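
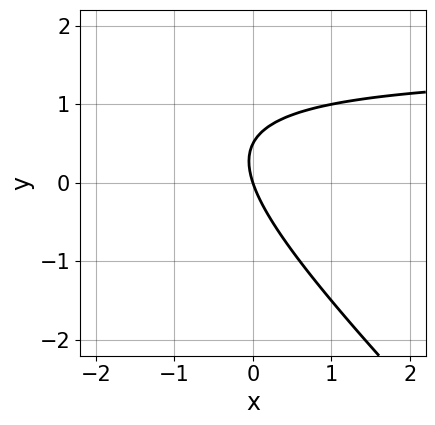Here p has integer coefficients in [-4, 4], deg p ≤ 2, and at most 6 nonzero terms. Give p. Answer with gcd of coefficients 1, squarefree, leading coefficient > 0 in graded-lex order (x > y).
The degree is 2 — no degree-1 curve has this shape.
Checking where it meets the axes: it crosses the x-axis at the gridline x = 0; it crosses the y-axis at the gridline y = 0.
Solving for integer coefficients yields p as stated.

2*x*y + 2*y^2 - 3*x - y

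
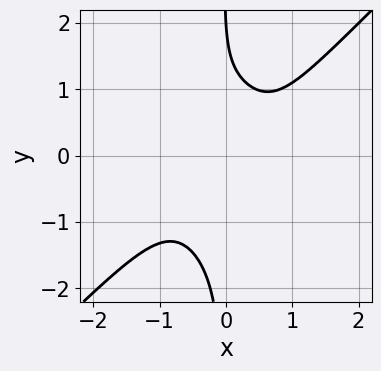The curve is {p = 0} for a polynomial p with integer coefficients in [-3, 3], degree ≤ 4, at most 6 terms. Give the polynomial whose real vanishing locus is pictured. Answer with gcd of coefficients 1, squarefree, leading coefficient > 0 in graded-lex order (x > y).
Degree: no degree-3 curve has this shape, so deg p = 4.
Checking where it meets the axes: it misses every integer gridline on the x-axis; it meets the y-axis at y = 2 (among the integer gridlines).
The integer polynomial consistent with all of this is the stated p.

3*x^4 - x^2*y^2 - 2*x*y^3 - y + 2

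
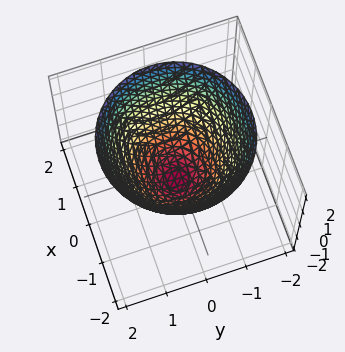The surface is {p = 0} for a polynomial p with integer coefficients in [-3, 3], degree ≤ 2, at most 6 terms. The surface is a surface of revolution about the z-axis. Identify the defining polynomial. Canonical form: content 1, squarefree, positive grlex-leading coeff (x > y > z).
x^2 + y^2 - z - 1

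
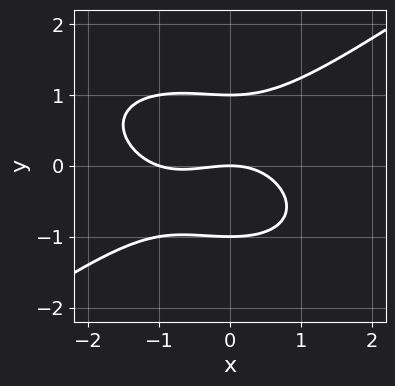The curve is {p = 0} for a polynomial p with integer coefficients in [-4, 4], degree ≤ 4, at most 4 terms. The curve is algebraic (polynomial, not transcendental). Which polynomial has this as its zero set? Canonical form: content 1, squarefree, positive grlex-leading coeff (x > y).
x^3 - 3*y^3 + x^2 + 3*y

(a) deg p = 3.
(b) From the visible intercepts: among the integer gridlines, it crosses the x-axis at x ∈ {-1, 0}; the y-axis gridline crossings are at y ∈ {-1, 0, 1}.
(c) Putting this together gives p.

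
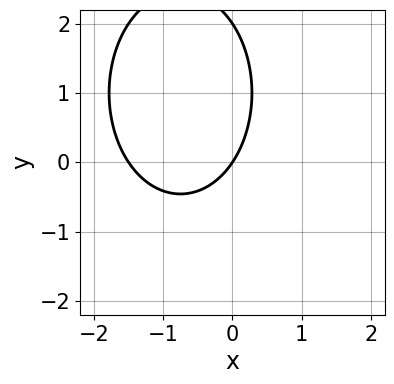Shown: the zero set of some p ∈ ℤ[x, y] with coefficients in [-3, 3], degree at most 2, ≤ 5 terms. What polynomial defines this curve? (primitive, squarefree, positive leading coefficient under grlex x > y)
2*x^2 + y^2 + 3*x - 2*y

1. Degree: no degree-1 curve has this shape, so deg p = 2.
2. From the visible intercepts: among the integer gridlines, it crosses the y-axis at y ∈ {0, 2}; it crosses the x-axis at the gridline x = 0.
3. Matching integer coefficients to the picture gives p.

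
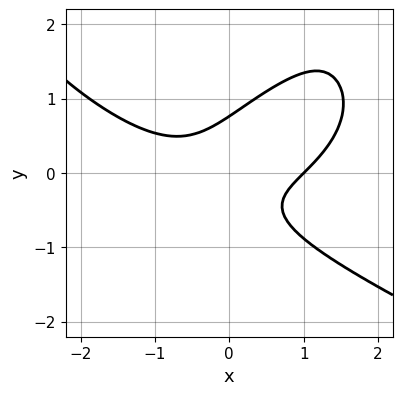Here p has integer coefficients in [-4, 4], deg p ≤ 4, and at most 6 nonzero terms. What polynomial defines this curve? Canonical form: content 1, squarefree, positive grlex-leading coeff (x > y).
deg p = 4. No degree-3 curve has this shape.
Against the integer gridlines: it meets the x-axis at x = 1 (among the integer gridlines).
These observations pin down the coefficients.

y^4 - x^3 - 3*y^3 + 3*x*y + 1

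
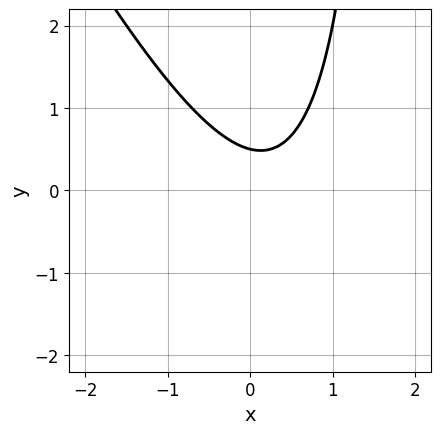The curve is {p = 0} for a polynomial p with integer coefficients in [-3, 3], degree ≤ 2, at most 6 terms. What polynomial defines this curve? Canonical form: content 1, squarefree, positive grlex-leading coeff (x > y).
First, degree: no degree-1 curve has this shape, so deg p = 2.
Then, from the axis intercepts and sections: no x-intercept at any integer in the box.
Finally, putting this together gives p.

2*x^2 + x*y - x - 2*y + 1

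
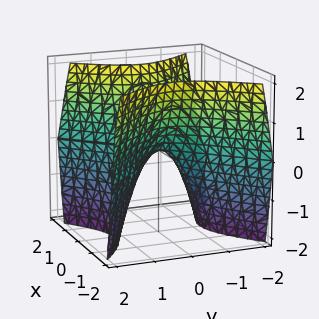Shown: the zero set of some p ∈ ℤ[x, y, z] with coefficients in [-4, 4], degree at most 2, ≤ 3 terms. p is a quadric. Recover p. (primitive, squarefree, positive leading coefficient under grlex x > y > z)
1. Degree: a hyperbolic paraboloid; a quadric, so deg p = 2.
2. Symmetries: it's symmetric under x → −x, forcing even powers of x; it's symmetric under y → −y, forcing even powers of y.
3. Reading off the gridlines: it crosses the x-axis at the gridline x = 0; one z-axis crossing is at z = 0; it crosses the y-axis at the gridline y = 0.
4. Putting this together gives p.

3*x^2 - 3*y^2 - 2*z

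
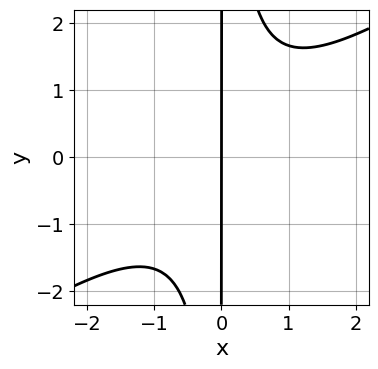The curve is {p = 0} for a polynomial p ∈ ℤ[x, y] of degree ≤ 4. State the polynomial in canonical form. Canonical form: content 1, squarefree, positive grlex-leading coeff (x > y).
(a) Degree: no degree-2 curve has this shape, so deg p = 3.
(b) Checking where it meets the axes: every point of the y-axis in the box is on the curve; it crosses the x-axis at the gridline x = 0.
(c) These observations pin down the coefficients.

2*x^3 - 3*x^2*y + 3*x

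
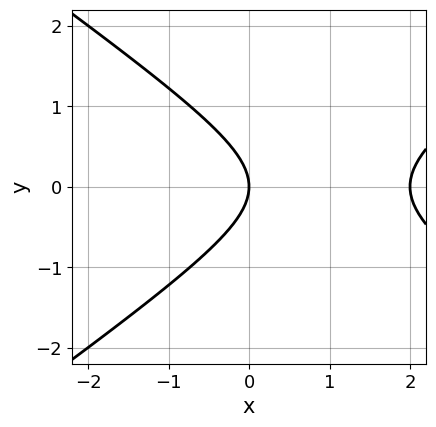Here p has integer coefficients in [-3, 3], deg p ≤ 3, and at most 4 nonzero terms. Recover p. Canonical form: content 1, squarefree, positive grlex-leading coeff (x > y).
x^2 - 2*y^2 - 2*x

1. The degree is 2 — a generic line meets the curve in up to 2 points.
2. Symmetries: the y ↦ −y reflection is a symmetry, so y appears only in even powers.
3. Checking where it meets the axes: among the integer gridlines, it crosses the x-axis at x ∈ {0, 2}; it meets the y-axis at y = 0 (among the integer gridlines).
4. Together with the visible shape, these determine p as stated.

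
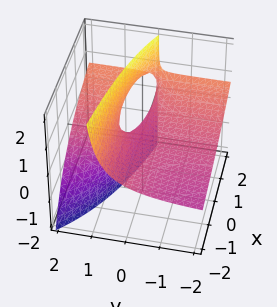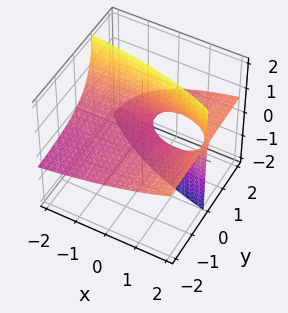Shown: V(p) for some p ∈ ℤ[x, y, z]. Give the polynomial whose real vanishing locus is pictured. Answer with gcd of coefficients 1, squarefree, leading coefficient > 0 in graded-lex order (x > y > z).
The degree is 2 — a generic line meets the surface in up to 2 points.
Checking where it meets the axes: it meets the z-axis at z = 0 (among the integer gridlines); the visible x-axis segment lies entirely on the surface.
These observations pin down the coefficients.

x*y - x*z - 3*y*z + 2*z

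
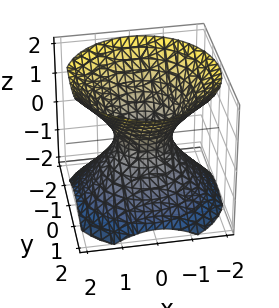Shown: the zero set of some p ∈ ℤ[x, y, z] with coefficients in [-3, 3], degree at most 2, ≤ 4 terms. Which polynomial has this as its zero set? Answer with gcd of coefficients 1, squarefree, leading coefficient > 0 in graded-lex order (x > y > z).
3*x^2 + 3*y^2 - 3*z^2 - 2

Degree: an hourglass — one-sheet hyperboloid; a quadric, so deg p = 2.
Symmetry: every cross-section ⟂ z is a circle, so x, y appear only via x² + y²; it's symmetric under z → −z, forcing even powers of z.
Reading off the gridlines: the surface avoids every integer z-axis point in the box; a circular section at z = 1 has radius between 1 and 2.
Putting this together gives p.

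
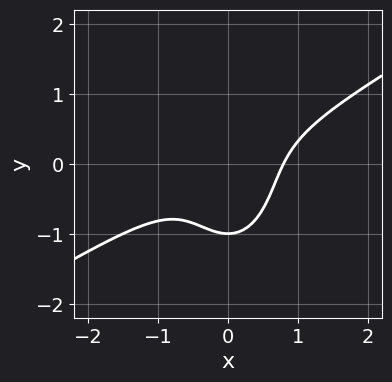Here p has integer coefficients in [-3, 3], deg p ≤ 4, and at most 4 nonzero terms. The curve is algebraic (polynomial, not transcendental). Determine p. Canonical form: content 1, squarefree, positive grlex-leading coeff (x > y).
2*x^3 - 3*x^2*y - y^3 - 1

(a) deg p = 3. No degree-2 curve has this shape.
(b) From the axis intercepts and sections: one y-axis crossing is at y = -1.
(c) The integer polynomial consistent with all of this is the stated p.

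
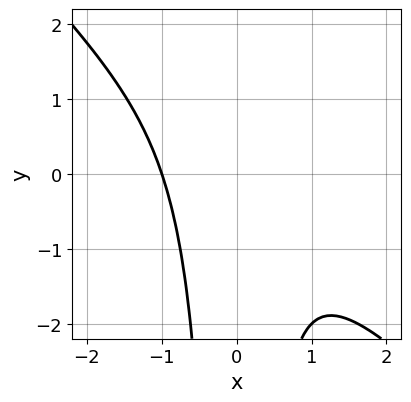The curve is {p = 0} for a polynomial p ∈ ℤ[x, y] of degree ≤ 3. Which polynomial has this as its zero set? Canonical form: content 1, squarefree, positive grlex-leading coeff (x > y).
(a) The degree is 3 — the shape is more complex than any degree-2 curve.
(b) From the axis intercepts and sections: it meets the x-axis at x = -1 (among the integer gridlines); the curve avoids every integer y-axis point in the box.
(c) Matching integer coefficients to the picture gives p.

x^3 + x^2*y + 1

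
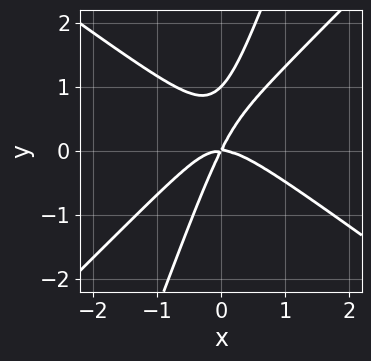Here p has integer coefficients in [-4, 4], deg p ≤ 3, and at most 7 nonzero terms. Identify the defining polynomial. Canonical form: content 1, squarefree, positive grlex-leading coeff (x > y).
The degree is 3 — no degree-2 curve has this shape.
Checking where it meets the axes: the y-axis gridline crossings are at y ∈ {0, 1}; it crosses the x-axis at the gridline x = 0.
The integer polynomial consistent with all of this is the stated p.

2*x^3 - 3*x*y^2 + y^3 + 2*x*y - y^2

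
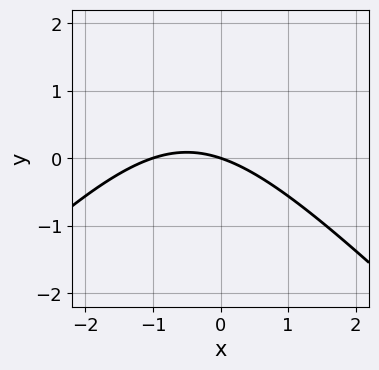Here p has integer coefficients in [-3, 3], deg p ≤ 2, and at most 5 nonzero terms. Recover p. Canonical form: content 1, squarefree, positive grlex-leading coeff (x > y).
x^2 - y^2 + x + 3*y

(a) The degree is 2 — a generic line meets the curve in up to 2 points.
(b) Against the integer gridlines: among the integer gridlines, it crosses the x-axis at x ∈ {-1, 0}; it crosses the y-axis at the gridline y = 0.
(c) Together with the visible shape, these determine p as stated.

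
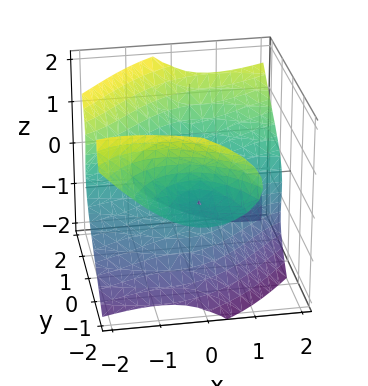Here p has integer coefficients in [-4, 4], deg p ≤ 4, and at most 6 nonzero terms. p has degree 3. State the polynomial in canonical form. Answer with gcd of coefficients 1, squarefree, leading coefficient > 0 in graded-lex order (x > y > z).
1. I count 2 distinct pieces.
2. deg p = 3.
3. Checking where it meets the axes: the visible y-axis segment lies entirely on the surface; it meets the z-axis at z = 0 (among the integer gridlines); the visible x-axis segment lies entirely on the surface.
4. Together with the visible shape, these determine p as stated.

2*x^2*y - 3*x*z^2 + 3*y^2*z - 3*z^3 - 3*z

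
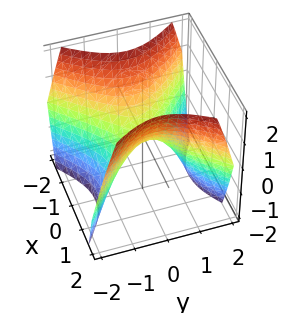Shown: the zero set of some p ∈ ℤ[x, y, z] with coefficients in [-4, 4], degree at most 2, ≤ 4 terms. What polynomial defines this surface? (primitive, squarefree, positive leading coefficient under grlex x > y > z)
x^2 - y^2 - z

(a) The degree is 2 — a hyperbolic paraboloid; a quadric.
(b) Symmetries: it's symmetric under x → −x, forcing even powers of x; mirror symmetry y ↦ −y ⇒ only even powers of y.
(c) Observable constraints: one x-axis crossing is at x = 0; one y-axis crossing is at y = 0.
(d) These observations pin down the coefficients.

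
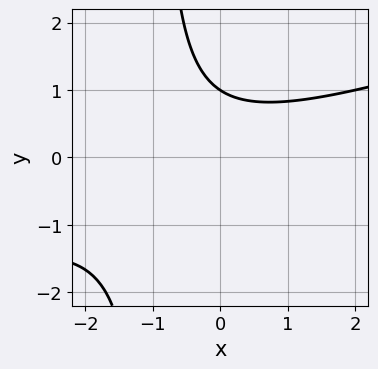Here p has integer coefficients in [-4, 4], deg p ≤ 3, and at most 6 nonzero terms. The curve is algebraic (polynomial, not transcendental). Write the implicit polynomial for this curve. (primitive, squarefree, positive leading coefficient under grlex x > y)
First, deg p = 2.
Next, checking where it meets the axes: it meets the y-axis at y = 1 (among the integer gridlines); it misses every integer gridline on the x-axis.
Finally, putting this together gives p.

x^2 - 3*x*y + x - 3*y + 3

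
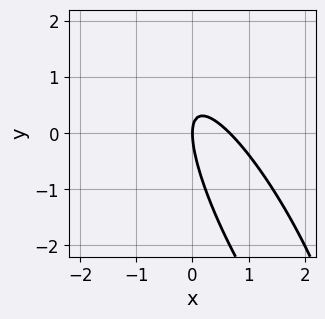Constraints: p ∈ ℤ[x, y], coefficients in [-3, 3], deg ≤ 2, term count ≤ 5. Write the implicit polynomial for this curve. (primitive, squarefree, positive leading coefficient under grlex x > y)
3*x^2 + 3*x*y + y^2 - 2*x

1. Degree: no degree-1 curve has this shape, so deg p = 2.
2. From the axis intercepts and sections: it crosses the x-axis at the gridline x = 0; it crosses the y-axis at the gridline y = 0.
3. The integer polynomial consistent with all of this is the stated p.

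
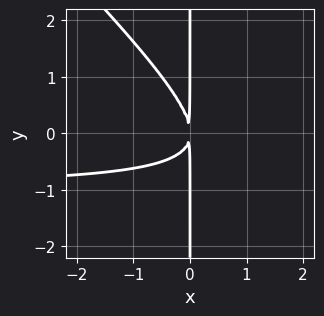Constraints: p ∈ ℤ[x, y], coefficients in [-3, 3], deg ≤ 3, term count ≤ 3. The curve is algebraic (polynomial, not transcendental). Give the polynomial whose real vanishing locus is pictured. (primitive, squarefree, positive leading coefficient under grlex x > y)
x^2*y + x*y^2 + x^2

First, the degree is 3 — a generic line meets the curve in up to 3 points.
Then, against the integer gridlines: the visible y-axis segment lies entirely on the curve.
Finally, the integer polynomial consistent with all of this is the stated p.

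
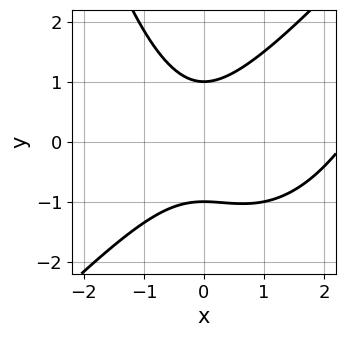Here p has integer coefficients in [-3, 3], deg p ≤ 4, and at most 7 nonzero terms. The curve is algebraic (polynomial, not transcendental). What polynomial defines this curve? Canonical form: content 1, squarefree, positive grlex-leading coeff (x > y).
First, deg p = 3.
Then, from the axis intercepts and sections: no x-intercept at any integer in the box; among the integer gridlines, it crosses the y-axis at y ∈ {-1, 1}.
Finally, solving for integer coefficients yields p as stated.

x^3 - x^2*y - 2*x^2 + 2*y^2 - 2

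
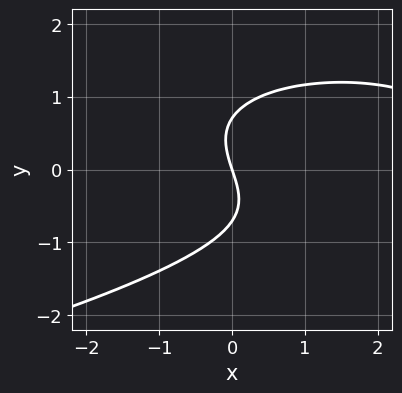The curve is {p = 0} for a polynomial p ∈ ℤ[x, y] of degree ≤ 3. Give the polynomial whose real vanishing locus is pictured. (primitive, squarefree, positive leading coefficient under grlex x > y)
2*y^3 + x^2 - 3*x - y

(a) Degree: the shape is more complex than any degree-2 curve, so deg p = 3.
(b) Checking where it meets the axes: one y-axis crossing is at y = 0; one x-axis crossing is at x = 0.
(c) Putting this together gives p.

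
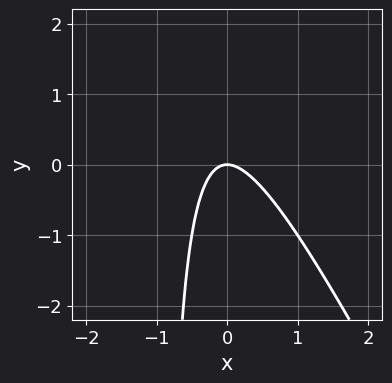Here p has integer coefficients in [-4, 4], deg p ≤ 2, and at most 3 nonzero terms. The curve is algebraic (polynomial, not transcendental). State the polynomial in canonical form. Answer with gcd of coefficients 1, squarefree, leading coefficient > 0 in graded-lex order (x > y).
2*x^2 + x*y + y

(a) Degree: no degree-1 curve has this shape, so deg p = 2.
(b) Reading off the gridlines: it crosses the y-axis at the gridline y = 0; one x-axis crossing is at x = 0.
(c) Matching integer coefficients to the picture gives p.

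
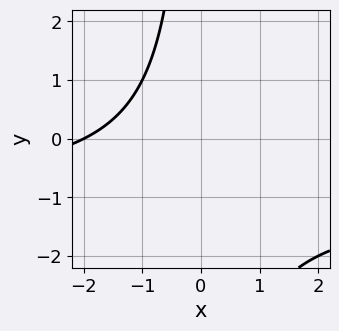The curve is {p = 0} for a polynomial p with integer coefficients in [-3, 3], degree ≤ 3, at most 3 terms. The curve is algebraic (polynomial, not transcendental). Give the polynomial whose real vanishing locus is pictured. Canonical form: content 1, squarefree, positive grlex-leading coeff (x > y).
1. deg p = 2. The shape is more complex than any degree-1 curve.
2. Observable constraints: no y-intercept at any integer in the box; it meets the x-axis at x = -2 (among the integer gridlines).
3. These observations pin down the coefficients.

x*y + x + 2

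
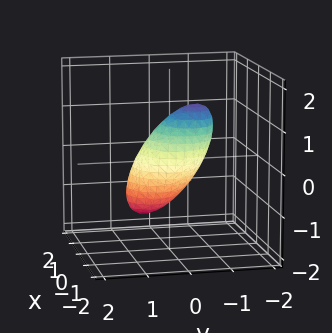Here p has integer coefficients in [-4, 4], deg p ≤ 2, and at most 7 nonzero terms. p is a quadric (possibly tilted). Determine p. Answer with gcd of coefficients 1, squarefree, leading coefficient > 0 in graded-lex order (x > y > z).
3*x^2 + 3*x*z + 3*y^2 + 2*y*z + 2*z^2 - 2

(a) deg p = 2.
(b) From the visible intercepts: the z-axis gridline crossings are at z ∈ {-1, 1}.
(c) Solving for integer coefficients yields p as stated.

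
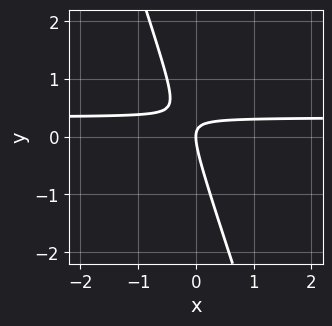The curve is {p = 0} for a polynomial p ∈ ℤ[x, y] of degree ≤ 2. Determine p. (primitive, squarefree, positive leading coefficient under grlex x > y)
3*x*y + y^2 - x

1. The degree is 2 — a generic line meets the curve in up to 2 points.
2. From the axis intercepts and sections: it meets the x-axis at x = 0 (among the integer gridlines); one y-axis crossing is at y = 0.
3. Assembling these constraints gives the stated polynomial.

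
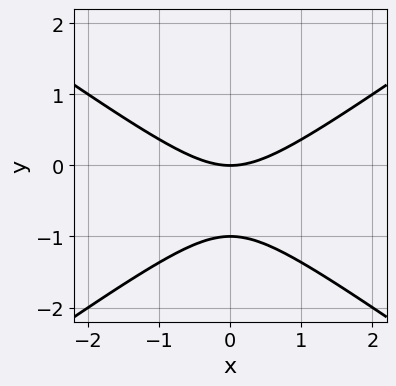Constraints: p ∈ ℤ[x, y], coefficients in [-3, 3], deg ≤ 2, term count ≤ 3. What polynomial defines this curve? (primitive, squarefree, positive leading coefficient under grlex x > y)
x^2 - 2*y^2 - 2*y

deg p = 2. The shape is more complex than any degree-1 curve.
Symmetries: the x ↦ −x reflection is a symmetry, so x appears only in even powers.
From the visible intercepts: the y-axis gridline crossings are at y ∈ {-1, 0}; it crosses the x-axis at the gridline x = 0.
Fitting integer coefficients to these (and the overall shape) gives p.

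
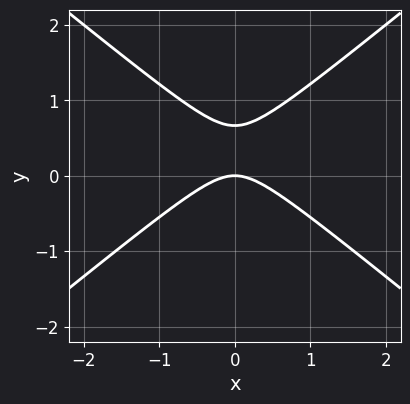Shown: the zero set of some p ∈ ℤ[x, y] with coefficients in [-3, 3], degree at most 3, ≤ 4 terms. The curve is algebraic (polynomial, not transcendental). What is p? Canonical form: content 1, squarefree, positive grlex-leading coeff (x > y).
First, deg p = 2. A generic line meets the curve in up to 2 points.
Then, symmetries: the x ↦ −x reflection is a symmetry, so x appears only in even powers.
Then, reading off the gridlines: it crosses the x-axis at the gridline x = 0; it crosses the y-axis at the gridline y = 0.
Finally, fitting integer coefficients to these (and the overall shape) gives p.

2*x^2 - 3*y^2 + 2*y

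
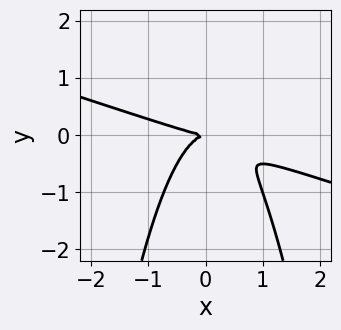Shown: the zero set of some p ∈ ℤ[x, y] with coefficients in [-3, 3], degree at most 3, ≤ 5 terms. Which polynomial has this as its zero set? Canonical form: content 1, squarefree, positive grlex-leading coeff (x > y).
1. Degree: a generic line meets the curve in up to 3 points, so deg p = 3.
2. Reading off the gridlines: one x-axis crossing is at x = 0; it meets the y-axis at y = 0 (among the integer gridlines).
3. These observations pin down the coefficients.

x^3 + 3*x^2*y + 2*y^2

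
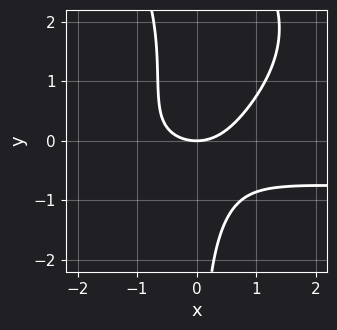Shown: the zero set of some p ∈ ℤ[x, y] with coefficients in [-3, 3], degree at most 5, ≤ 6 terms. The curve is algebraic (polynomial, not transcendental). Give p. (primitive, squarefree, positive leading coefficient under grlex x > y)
x*y^3 + 2*x^2*y - 3*x*y^2 + 2*x^2 - 3*y

(a) Degree: no degree-3 curve has this shape, so deg p = 4.
(b) Reading off the gridlines: it meets the y-axis at y = 0 (among the integer gridlines); it meets the x-axis at x = 0 (among the integer gridlines).
(c) The integer polynomial consistent with all of this is the stated p.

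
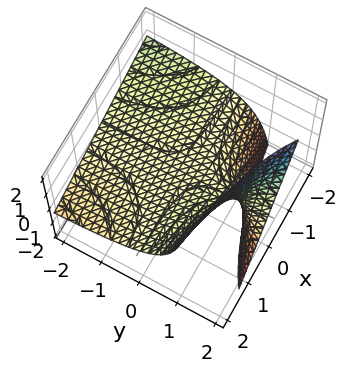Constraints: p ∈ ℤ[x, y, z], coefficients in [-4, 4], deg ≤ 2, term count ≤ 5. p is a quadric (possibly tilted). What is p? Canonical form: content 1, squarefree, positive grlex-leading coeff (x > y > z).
x*y + 2*y*z - 3*z

1. The degree is 2 — a generic line meets the surface in up to 2 points.
2. Observable constraints: every point of the x-axis in the box is on the surface; every point of the y-axis in the box is on the surface; it meets the z-axis at z = 0 (among the integer gridlines).
3. These observations pin down the coefficients.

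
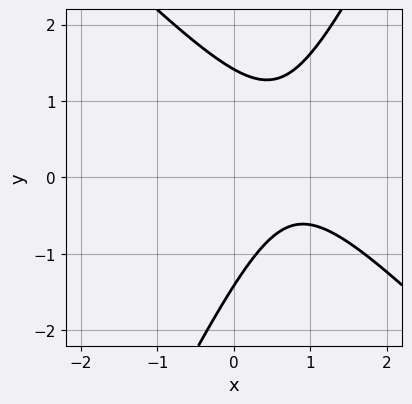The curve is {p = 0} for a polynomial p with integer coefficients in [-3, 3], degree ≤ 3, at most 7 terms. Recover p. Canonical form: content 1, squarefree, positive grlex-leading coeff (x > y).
deg p = 2.
From the visible intercepts: the curve avoids every integer x-axis point in the box.
Assembling these constraints gives the stated polynomial.

2*x^2 + x*y - y^2 - 3*x + 2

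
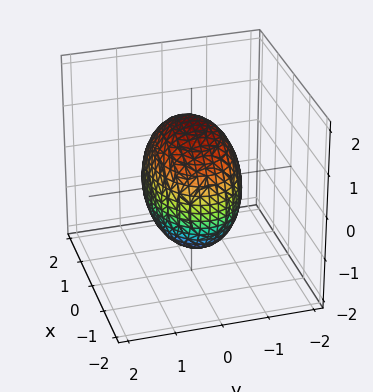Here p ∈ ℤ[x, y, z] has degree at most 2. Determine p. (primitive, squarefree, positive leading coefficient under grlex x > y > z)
x^2 + 2*y^2 + z^2 - 2

The degree is 2 — a closed, bounded, convex surface; a quadric.
Symmetries: it's symmetric under z → −z, forcing even powers of z; the x ↦ −x reflection is a symmetry, so x appears only in even powers; mirror symmetry y ↦ −y ⇒ only even powers of y.
Checking where it meets the axes: the y-axis gridline crossings are at y ∈ {-1, 1}.
Solving for integer coefficients yields p as stated.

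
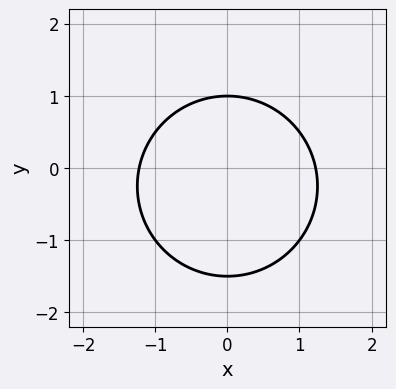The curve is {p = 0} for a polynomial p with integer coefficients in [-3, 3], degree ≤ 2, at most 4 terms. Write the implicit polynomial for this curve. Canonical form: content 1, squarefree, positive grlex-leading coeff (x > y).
deg p = 2.
Symmetries: the x ↦ −x reflection is a symmetry, so x appears only in even powers.
Checking where it meets the axes: it meets the y-axis at y = 1 (among the integer gridlines).
Assembling these constraints gives the stated polynomial.

2*x^2 + 2*y^2 + y - 3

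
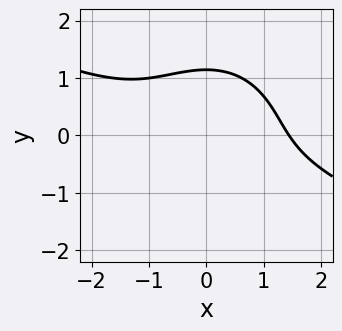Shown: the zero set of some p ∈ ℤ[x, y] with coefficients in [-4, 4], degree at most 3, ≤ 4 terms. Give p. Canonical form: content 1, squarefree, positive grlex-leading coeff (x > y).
Degree: no degree-2 curve has this shape, so deg p = 3.
Putting this together gives p.

x^3 + 2*x^2*y + 2*y^3 - 3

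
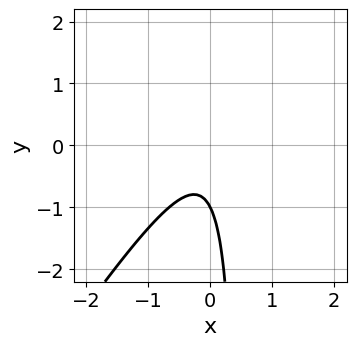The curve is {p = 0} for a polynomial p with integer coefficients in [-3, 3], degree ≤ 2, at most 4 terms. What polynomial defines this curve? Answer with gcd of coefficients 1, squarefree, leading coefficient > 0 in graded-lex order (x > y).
3*x^2 - 2*x*y + y + 1

deg p = 2. No degree-1 curve has this shape.
From the axis intercepts and sections: it meets the y-axis at y = -1 (among the integer gridlines); it misses every integer gridline on the x-axis.
The integer polynomial consistent with all of this is the stated p.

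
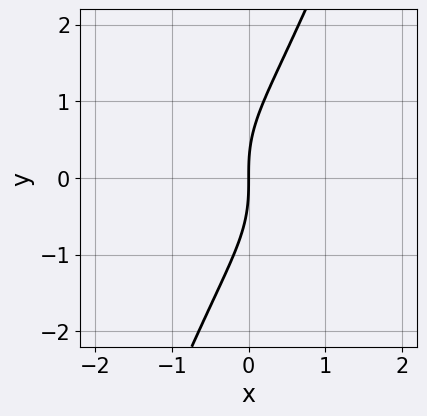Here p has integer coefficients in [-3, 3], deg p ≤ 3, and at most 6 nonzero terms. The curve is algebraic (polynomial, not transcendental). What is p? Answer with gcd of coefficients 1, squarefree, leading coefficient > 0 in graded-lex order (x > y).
3*x^3 + 2*x*y^2 - y^3 + 3*x

deg p = 3.
From the axis intercepts and sections: it crosses the y-axis at the gridline y = 0; one x-axis crossing is at x = 0.
Assembling these constraints gives the stated polynomial.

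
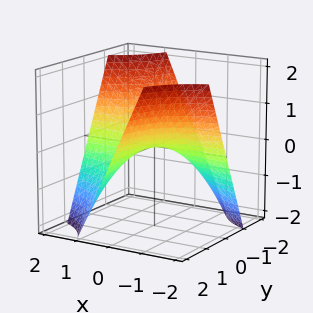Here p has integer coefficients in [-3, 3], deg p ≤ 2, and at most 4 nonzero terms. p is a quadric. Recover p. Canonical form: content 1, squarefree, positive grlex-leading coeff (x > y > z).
x*y + z

(a) The degree is 2 — a saddle surface; a quadric.
(b) From the visible intercepts: the visible y-axis segment lies entirely on the surface; the visible x-axis segment lies entirely on the surface.
(c) Together with the visible shape, these determine p as stated.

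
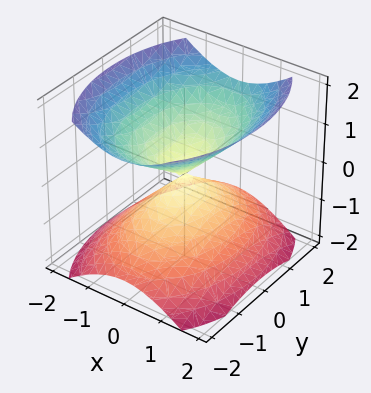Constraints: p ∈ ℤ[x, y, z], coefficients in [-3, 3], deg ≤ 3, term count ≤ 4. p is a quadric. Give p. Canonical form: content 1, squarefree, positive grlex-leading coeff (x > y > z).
I count 2 distinct pieces. They look like related sheets of one shape, so recover p as a whole.
deg p = 2. A double cone through the origin; a quadric.
Symmetries: mirror symmetry z ↦ −z ⇒ only even powers of z; it's symmetric under x → −x, forcing even powers of x; mirror symmetry y ↦ −y ⇒ only even powers of y.
Reading off the gridlines: it crosses the x-axis at the gridline x = 0; one y-axis crossing is at y = 0; it crosses the z-axis at the gridline z = 0.
Fitting integer coefficients to these (and the overall shape) gives p.

2*x^2 + y^2 - 2*z^2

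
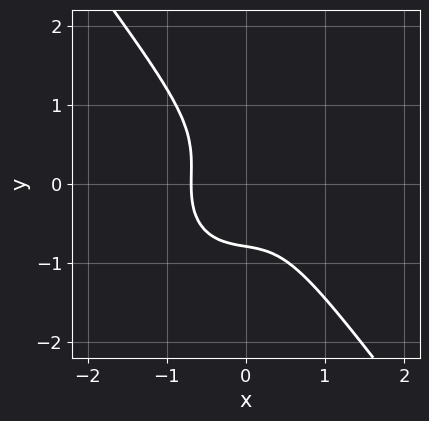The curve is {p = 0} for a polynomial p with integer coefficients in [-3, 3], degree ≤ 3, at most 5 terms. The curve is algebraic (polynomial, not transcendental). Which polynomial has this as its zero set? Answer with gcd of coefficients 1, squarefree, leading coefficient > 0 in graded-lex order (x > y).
3*x^3 + x*y^2 + 2*y^3 + 1

First, deg p = 3. A generic line meets the curve in up to 3 points.
Finally, matching integer coefficients to the picture gives p.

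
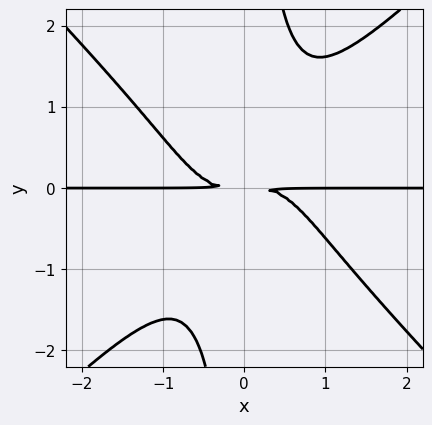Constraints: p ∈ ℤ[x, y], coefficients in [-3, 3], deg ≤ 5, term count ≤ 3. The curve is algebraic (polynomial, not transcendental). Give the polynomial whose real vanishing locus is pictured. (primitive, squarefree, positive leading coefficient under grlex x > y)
1. deg p = 4. The shape is more complex than any degree-3 curve.
2. Observable constraints: the visible x-axis segment lies entirely on the curve.
3. Solving for integer coefficients yields p as stated.

x^3*y - x*y^3 + y^2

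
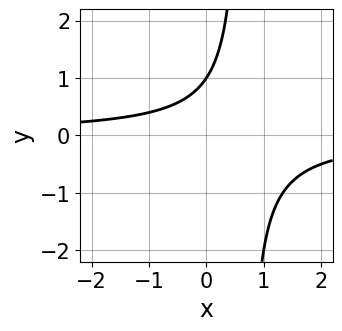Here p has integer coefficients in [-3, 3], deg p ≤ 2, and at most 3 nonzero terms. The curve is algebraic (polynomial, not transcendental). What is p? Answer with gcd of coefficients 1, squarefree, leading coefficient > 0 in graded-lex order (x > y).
First, deg p = 2.
Then, from the axis intercepts and sections: one y-axis crossing is at y = 1; it misses every integer gridline on the x-axis.
Finally, assembling these constraints gives the stated polynomial.

3*x*y - 2*y + 2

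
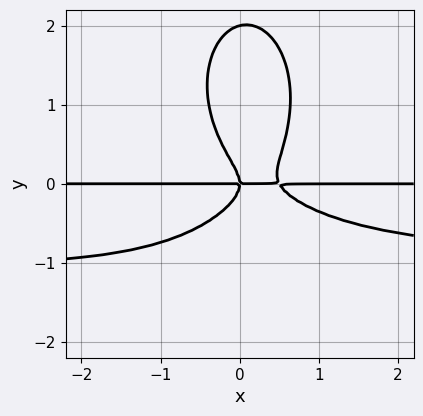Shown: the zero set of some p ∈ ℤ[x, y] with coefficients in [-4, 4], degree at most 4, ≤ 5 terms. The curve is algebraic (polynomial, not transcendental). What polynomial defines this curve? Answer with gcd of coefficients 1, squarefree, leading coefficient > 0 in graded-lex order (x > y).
2*x^2*y^2 + y^4 + 2*x^2*y - 2*y^3 - x*y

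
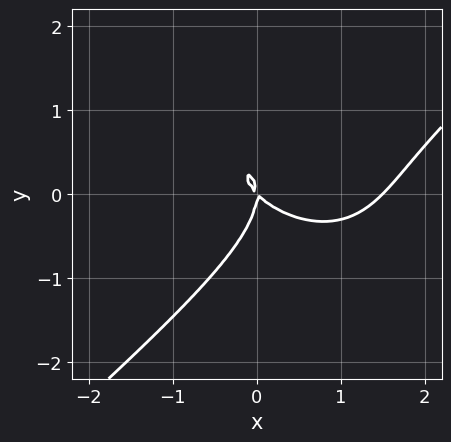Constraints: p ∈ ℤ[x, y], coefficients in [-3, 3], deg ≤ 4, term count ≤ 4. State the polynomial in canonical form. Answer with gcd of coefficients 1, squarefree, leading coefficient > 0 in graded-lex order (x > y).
The degree is 3 — the shape is more complex than any degree-2 curve.
Checking where it meets the axes: it meets the x-axis at x = 0 (among the integer gridlines); one y-axis crossing is at y = 0.
Together with the visible shape, these determine p as stated.

2*x^3 - 3*y^3 - 3*x^2 - 3*x*y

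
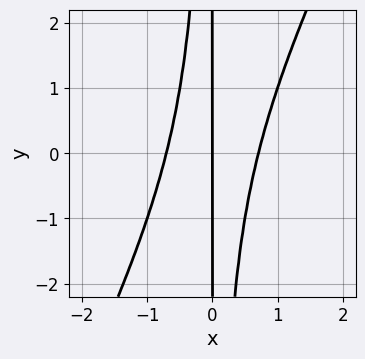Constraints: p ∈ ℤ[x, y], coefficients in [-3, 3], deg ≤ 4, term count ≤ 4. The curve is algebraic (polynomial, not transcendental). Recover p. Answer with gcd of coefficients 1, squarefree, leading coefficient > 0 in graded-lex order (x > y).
First, the degree is 3 — a generic line meets the curve in up to 3 points.
Then, from the visible intercepts: every point of the y-axis in the box is on the curve; it crosses the x-axis at the gridline x = 0.
Finally, the integer polynomial consistent with all of this is the stated p.

2*x^3 - x^2*y - x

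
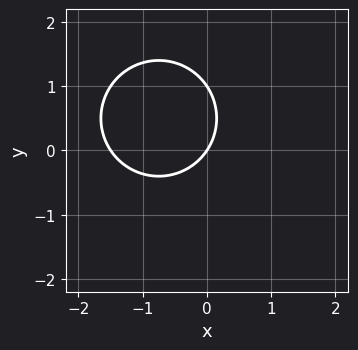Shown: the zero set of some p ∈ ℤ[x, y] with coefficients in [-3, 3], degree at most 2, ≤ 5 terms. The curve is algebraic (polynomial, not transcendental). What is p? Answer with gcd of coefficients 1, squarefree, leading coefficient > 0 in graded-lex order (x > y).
2*x^2 + 2*y^2 + 3*x - 2*y

First, the degree is 2 — the shape is more complex than any degree-1 curve.
Then, from the visible intercepts: among the integer gridlines, it crosses the y-axis at y ∈ {0, 1}; it crosses the x-axis at the gridline x = 0.
Finally, putting this together gives p.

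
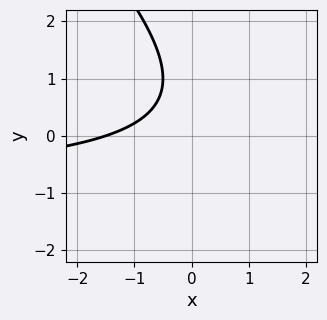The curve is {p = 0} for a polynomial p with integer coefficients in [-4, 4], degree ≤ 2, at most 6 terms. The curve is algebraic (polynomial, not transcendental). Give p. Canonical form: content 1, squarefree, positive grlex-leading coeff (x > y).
2*x*y + 2*y^2 + 2*x - 3*y + 3

The degree is 2 — a generic line meets the curve in up to 2 points.
Reading off the gridlines: the curve avoids every integer y-axis point in the box.
The integer polynomial consistent with all of this is the stated p.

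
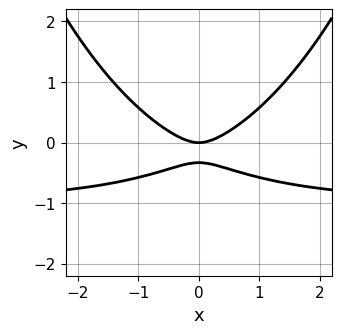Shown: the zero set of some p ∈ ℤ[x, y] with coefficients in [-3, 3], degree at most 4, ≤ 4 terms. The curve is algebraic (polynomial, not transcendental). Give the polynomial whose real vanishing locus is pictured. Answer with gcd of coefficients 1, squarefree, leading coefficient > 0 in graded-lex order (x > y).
1. The degree is 3 — the shape is more complex than any degree-2 curve.
2. Symmetries: the x ↦ −x reflection is a symmetry, so x appears only in even powers.
3. From the axis intercepts and sections: one y-axis crossing is at y = 0; it crosses the x-axis at the gridline x = 0.
4. Matching integer coefficients to the picture gives p.

x^2*y + x^2 - 3*y^2 - y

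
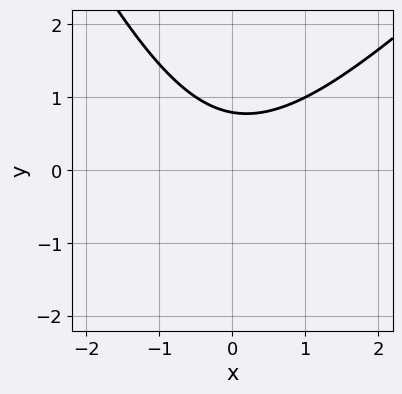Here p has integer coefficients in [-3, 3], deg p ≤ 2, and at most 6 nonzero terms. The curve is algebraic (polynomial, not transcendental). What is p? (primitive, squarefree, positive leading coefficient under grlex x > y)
2*x^2 - x*y - y^2 - 3*y + 3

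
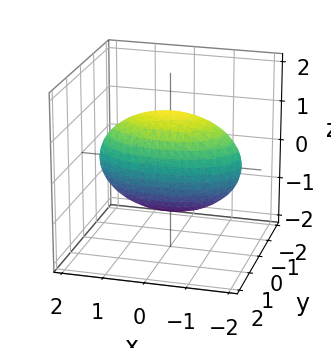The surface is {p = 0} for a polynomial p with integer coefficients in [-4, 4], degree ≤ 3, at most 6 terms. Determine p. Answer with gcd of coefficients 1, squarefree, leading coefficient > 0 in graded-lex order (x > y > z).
x^2 + 3*y^2 + 2*z^2 - 3

1. deg p = 2. A closed, bounded, convex surface; a quadric.
2. Symmetries: it's symmetric under x → −x, forcing even powers of x; the z ↦ −z reflection is a symmetry, so z appears only in even powers; mirror symmetry y ↦ −y ⇒ only even powers of y.
3. Checking where it meets the axes: among the integer gridlines, it crosses the y-axis at y ∈ {-1, 1}.
4. The integer polynomial consistent with all of this is the stated p.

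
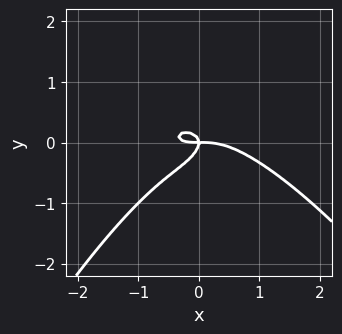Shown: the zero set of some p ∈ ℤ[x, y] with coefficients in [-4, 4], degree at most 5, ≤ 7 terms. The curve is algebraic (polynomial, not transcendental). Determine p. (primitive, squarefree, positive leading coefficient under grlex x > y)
1. Degree: the shape is more complex than any degree-3 curve, so deg p = 4.
2. Observable constraints: it crosses the x-axis at the gridline x = 0; it crosses the y-axis at the gridline y = 0.
3. Together with the visible shape, these determine p as stated.

x^4 + x^2*y - 2*x*y^2 + 3*y^3 + x*y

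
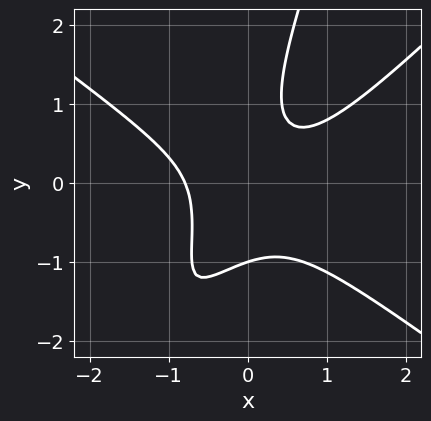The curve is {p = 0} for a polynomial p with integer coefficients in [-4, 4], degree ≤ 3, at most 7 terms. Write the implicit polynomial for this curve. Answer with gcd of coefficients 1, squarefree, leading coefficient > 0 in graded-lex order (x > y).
2*x^3 - 3*x*y^2 + y^3 - 2*x*y + 1

First, the degree is 3 — no degree-2 curve has this shape.
Next, checking where it meets the axes: it meets the y-axis at y = -1 (among the integer gridlines).
Finally, these observations pin down the coefficients.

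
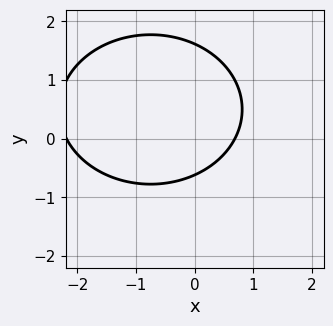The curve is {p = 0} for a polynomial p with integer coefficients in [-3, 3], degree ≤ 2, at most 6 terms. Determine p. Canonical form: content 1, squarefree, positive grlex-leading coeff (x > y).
2*x^2 + 3*y^2 + 3*x - 3*y - 3

1. The degree is 2 — the shape is more complex than any degree-1 curve.
2. Putting this together gives p.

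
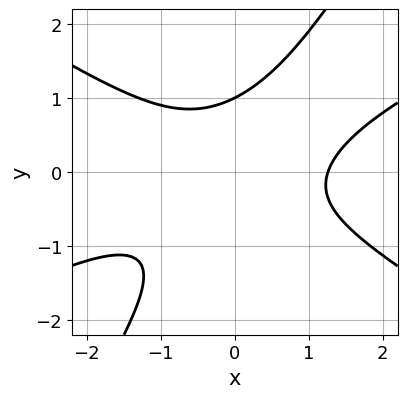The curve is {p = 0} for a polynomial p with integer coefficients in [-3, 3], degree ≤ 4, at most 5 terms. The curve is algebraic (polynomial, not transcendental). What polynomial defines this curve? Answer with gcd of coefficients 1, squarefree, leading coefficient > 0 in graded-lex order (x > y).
x^3 - x^2*y - 3*x*y^2 + 2*y^3 - 2

(a) deg p = 3.
(b) Reading off the gridlines: it meets the y-axis at y = 1 (among the integer gridlines).
(c) Fitting integer coefficients to these (and the overall shape) gives p.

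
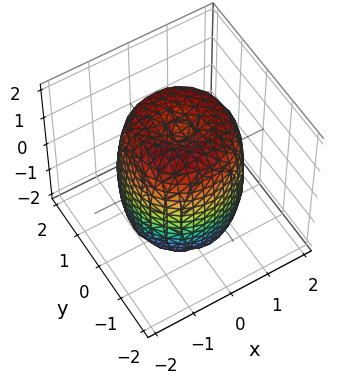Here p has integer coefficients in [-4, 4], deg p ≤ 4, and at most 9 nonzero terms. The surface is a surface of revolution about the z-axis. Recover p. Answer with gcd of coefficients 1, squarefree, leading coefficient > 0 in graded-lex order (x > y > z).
2*x^4 + 4*x^2*y^2 + 2*y^4 - 3*x^2 - 3*y^2 + z^2 - 2

(a) The degree is 4 — the shape is more complex than any degree-3 surface.
(b) By symmetry, the z-axis is an axis of rotation, so x and y enter only as x² + y².
(c) Reading off the gridlines: a circular section at z = 0 has radius between 1 and 2.
(d) Together with the visible shape, these determine p as stated.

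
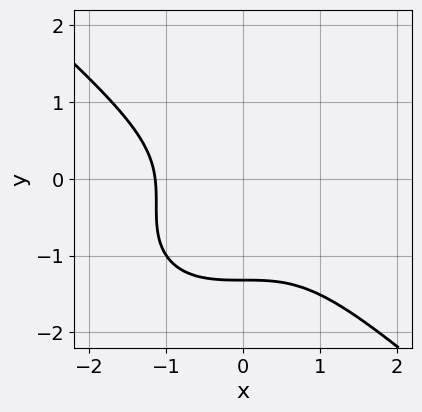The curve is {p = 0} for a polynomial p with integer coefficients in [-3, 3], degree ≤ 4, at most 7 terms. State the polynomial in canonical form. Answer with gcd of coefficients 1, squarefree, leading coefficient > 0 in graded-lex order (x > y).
2*x^3 + 3*y^3 + 3*y^2 + y + 3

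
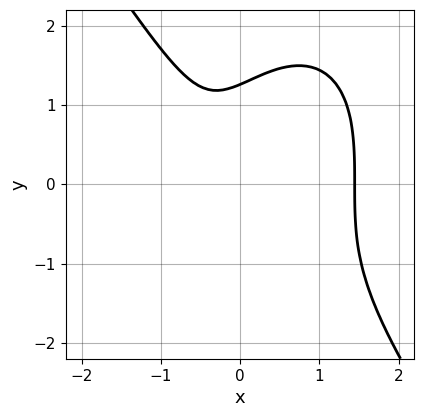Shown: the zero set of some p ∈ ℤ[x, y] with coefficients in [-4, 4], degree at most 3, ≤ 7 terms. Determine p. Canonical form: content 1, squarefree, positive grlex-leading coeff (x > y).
1. Degree: a generic line meets the curve in up to 3 points, so deg p = 3.
2. Putting this together gives p.

3*x^3 + y^3 - 2*x^2 - 2*x - 2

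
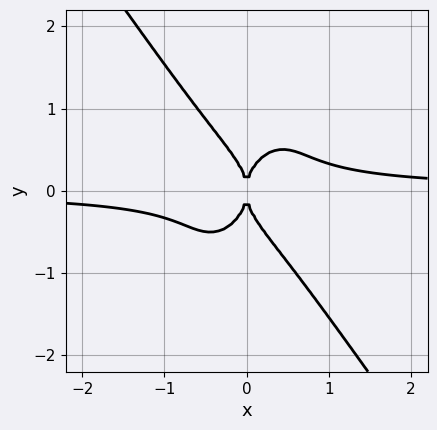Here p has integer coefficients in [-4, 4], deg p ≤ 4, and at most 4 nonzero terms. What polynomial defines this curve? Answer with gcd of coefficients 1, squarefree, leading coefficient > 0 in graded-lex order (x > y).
3*x^3*y + y^4 - x^2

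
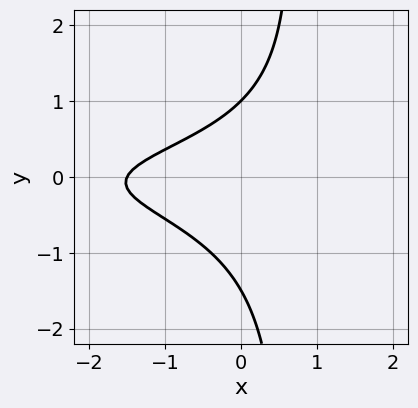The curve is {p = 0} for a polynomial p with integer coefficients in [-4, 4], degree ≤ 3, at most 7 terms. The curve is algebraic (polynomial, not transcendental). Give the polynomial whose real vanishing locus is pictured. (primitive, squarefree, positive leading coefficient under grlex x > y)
The degree is 3 — a generic line meets the curve in up to 3 points.
Against the integer gridlines: one y-axis crossing is at y = 1.
Together with the visible shape, these determine p as stated.

3*x*y^2 - 2*y^2 + 2*x - y + 3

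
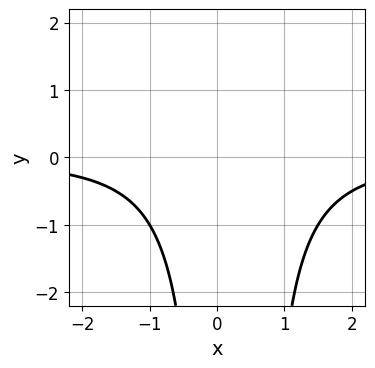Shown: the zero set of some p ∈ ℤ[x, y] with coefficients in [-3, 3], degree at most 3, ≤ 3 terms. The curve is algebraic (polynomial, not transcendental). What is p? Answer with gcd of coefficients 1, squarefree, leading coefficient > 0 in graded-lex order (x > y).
2*x^2*y - x*y + 3

(a) deg p = 3. The shape is more complex than any degree-2 curve.
(b) Observable constraints: it misses every integer gridline on the y-axis; no x-intercept at any integer in the box.
(c) Together with the visible shape, these determine p as stated.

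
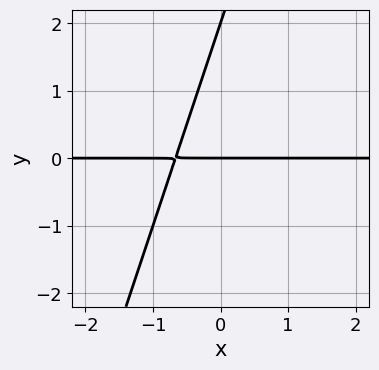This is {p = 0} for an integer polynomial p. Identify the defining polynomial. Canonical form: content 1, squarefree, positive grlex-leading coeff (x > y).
(a) The degree is 2 — a generic line meets the curve in up to 2 points.
(b) Against the integer gridlines: the y-axis gridline crossings are at y ∈ {0, 2}; every point of the x-axis in the box is on the curve.
(c) Solving for integer coefficients yields p as stated.

3*x*y - y^2 + 2*y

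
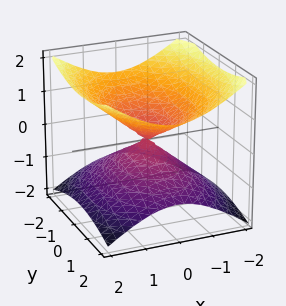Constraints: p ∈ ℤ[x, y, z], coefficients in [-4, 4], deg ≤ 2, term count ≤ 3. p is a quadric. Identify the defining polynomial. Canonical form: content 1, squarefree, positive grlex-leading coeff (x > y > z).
First, the degree is 2 — two nappes meeting at a single point; a quadric.
Next, symmetries: the z ↦ −z reflection is a symmetry, so z appears only in even powers; the y ↦ −y reflection is a symmetry, so y appears only in even powers; mirror symmetry x ↦ −x ⇒ only even powers of x.
Next, against the integer gridlines: it crosses the x-axis at the gridline x = 0; one y-axis crossing is at y = 0; one z-axis crossing is at z = 0.
Finally, fitting integer coefficients to these (and the overall shape) gives p.

2*x^2 + y^2 - 3*z^2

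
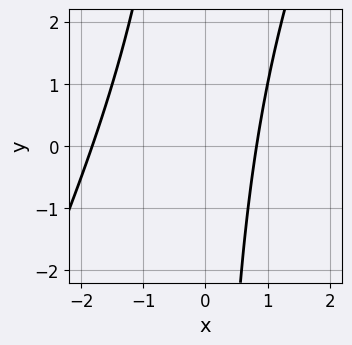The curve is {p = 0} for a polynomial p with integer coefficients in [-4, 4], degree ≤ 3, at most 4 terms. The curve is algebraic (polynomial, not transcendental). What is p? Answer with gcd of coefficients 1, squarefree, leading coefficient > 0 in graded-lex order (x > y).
2*x^2 - x*y + 2*x - 3

(a) deg p = 2.
(b) Checking where it meets the axes: the curve avoids every integer y-axis point in the box.
(c) These observations pin down the coefficients.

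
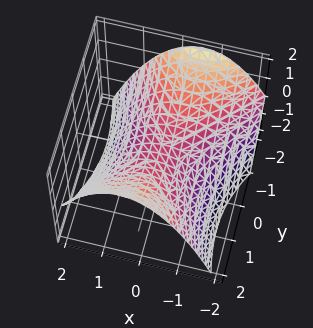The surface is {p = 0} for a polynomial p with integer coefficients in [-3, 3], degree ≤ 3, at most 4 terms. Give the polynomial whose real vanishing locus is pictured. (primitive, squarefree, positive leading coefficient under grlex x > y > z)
2*x^2 - x*y - y^2 + 3*z

(a) Degree: the shape is more complex than any degree-1 surface, so deg p = 2.
(b) Observable constraints: it meets the x-axis at x = 0 (among the integer gridlines); it crosses the y-axis at the gridline y = 0; it crosses the z-axis at the gridline z = 0.
(c) Matching integer coefficients to the picture gives p.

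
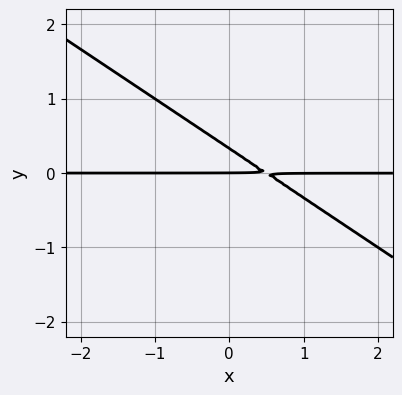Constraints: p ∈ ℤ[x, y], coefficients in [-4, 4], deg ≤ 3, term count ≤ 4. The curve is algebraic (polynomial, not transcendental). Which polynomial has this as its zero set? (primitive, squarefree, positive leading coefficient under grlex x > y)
2*x*y + 3*y^2 - y

1. deg p = 2. No degree-1 curve has this shape.
2. Reading off the gridlines: the visible x-axis segment lies entirely on the curve; one y-axis crossing is at y = 0.
3. The integer polynomial consistent with all of this is the stated p.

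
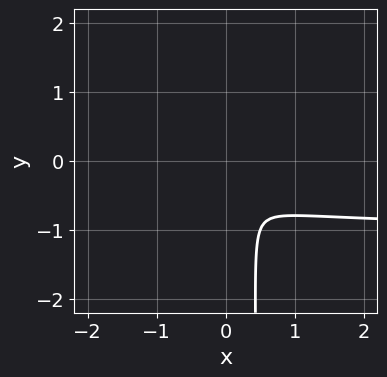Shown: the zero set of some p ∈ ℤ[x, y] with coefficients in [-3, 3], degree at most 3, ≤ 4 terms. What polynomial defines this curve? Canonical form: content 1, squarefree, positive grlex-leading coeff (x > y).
3*x^2*y - 2*x*y^2 + 3*x^2 + y^2

(a) deg p = 3. The shape is more complex than any degree-2 curve.
(b) Putting this together gives p.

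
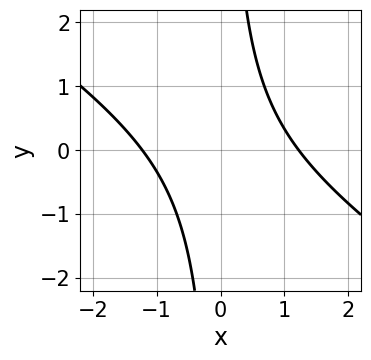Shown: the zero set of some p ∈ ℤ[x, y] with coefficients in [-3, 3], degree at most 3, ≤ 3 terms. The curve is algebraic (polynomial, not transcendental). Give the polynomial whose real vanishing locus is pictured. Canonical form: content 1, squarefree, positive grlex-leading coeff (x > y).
First, deg p = 2.
Next, observable constraints: the curve avoids every integer y-axis point in the box.
Finally, solving for integer coefficients yields p as stated.

2*x^2 + 3*x*y - 3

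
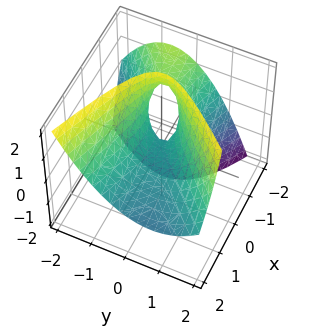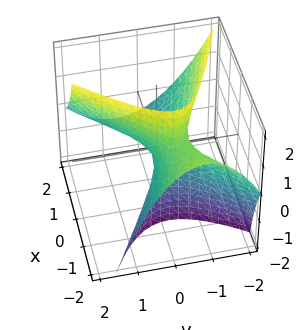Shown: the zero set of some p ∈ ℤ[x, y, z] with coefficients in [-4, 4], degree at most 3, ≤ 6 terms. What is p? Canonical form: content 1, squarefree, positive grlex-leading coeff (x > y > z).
x^2 + 2*x*y + 3*x*z - 3*y^2 + 2*z

1. The degree is 2 — the shape is more complex than any degree-1 surface.
2. Reading off the gridlines: one x-axis crossing is at x = 0; it crosses the y-axis at the gridline y = 0; it crosses the z-axis at the gridline z = 0.
3. Fitting integer coefficients to these (and the overall shape) gives p.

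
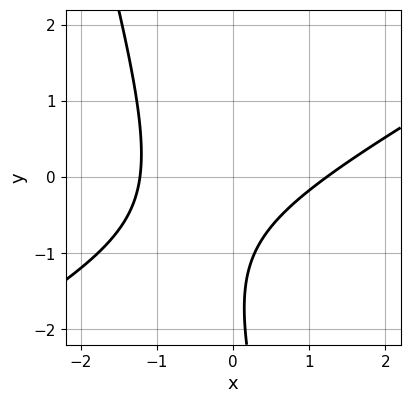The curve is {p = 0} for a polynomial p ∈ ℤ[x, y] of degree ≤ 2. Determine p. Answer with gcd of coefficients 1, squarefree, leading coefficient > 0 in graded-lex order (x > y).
2*x^2 - 3*x*y - y^2 - 3*y - 3

deg p = 2.
Against the integer gridlines: the curve avoids every integer y-axis point in the box.
Matching integer coefficients to the picture gives p.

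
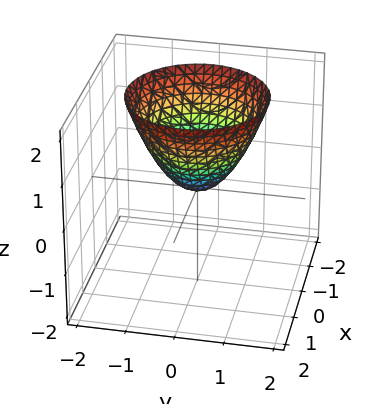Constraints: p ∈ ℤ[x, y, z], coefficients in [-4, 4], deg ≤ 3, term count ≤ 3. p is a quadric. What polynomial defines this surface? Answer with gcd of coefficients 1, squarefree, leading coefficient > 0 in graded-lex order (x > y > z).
x^2 + y^2 - z

First, the degree is 2 — a paraboloid; a quadric.
Next, by symmetry, every cross-section ⟂ z is a circle, so x, y appear only via x² + y².
Next, against the integer gridlines: it meets the x-axis at x = 0 (among the integer gridlines); a circular section at z = 2 has radius between 1 and 2.
Finally, fitting integer coefficients to these (and the overall shape) gives p.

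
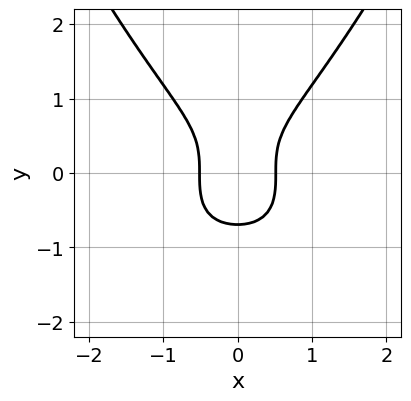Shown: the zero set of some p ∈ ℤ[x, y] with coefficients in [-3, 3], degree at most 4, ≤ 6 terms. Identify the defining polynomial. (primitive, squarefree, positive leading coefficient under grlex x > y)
(a) The degree is 4 — a generic line meets the curve in up to 4 points.
(b) Symmetries: mirror symmetry x ↦ −x ⇒ only even powers of x.
(c) Putting this together gives p.

3*x^4 - 3*y^3 + 3*x^2 - 1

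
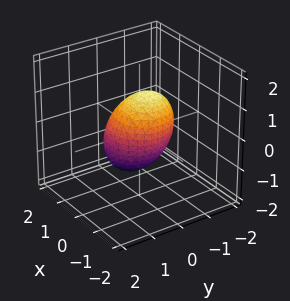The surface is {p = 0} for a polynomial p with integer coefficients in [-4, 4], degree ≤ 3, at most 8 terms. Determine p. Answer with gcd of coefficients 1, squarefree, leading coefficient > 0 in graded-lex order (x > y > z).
3*x^2 + x*z + 3*y^2 + y*z + 2*z^2 - 3

(a) The degree is 2 — no degree-1 surface has this shape.
(b) From the axis intercepts and sections: the y-axis gridline crossings are at y ∈ {-1, 1}; the x-axis gridline crossings are at x ∈ {-1, 1}.
(c) The integer polynomial consistent with all of this is the stated p.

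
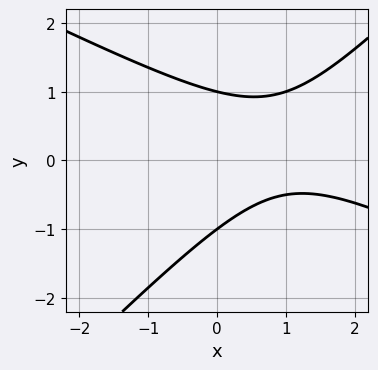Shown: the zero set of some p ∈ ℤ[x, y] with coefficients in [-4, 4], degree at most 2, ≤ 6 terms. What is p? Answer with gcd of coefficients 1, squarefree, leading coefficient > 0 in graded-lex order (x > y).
The degree is 2 — a generic line meets the curve in up to 2 points.
Observable constraints: no x-intercept at any integer in the box; among the integer gridlines, it crosses the y-axis at y ∈ {-1, 1}.
Matching integer coefficients to the picture gives p.

x^2 + x*y - 2*y^2 - 2*x + 2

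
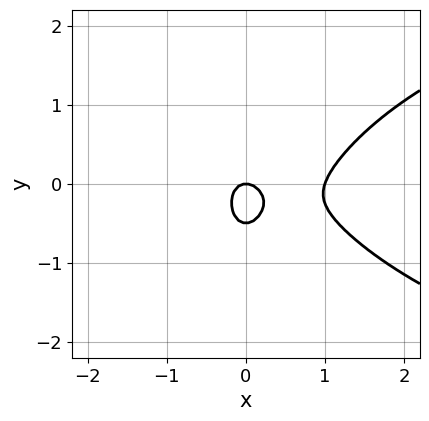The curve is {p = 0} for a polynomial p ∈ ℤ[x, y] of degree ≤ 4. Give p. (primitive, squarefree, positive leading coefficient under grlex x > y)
2*x^2*y^2 - 3*x^3 + 3*x^2 + 2*y^2 + y

1. The degree is 4 — the shape is more complex than any degree-3 curve.
2. Observable constraints: it meets the y-axis at y = 0 (among the integer gridlines); the x-axis gridline crossings are at x ∈ {0, 1}.
3. Together with the visible shape, these determine p as stated.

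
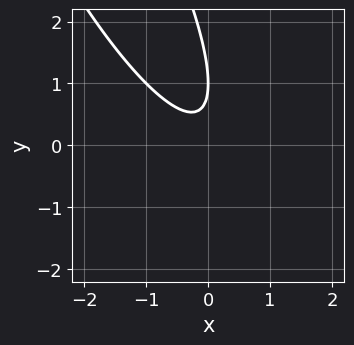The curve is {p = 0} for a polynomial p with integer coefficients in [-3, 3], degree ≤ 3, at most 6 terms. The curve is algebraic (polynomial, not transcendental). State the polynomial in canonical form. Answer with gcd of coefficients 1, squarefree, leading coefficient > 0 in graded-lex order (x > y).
deg p = 2. A generic line meets the curve in up to 2 points.
Reading off the gridlines: it meets the y-axis at y = 1 (among the integer gridlines); the curve avoids every integer x-axis point in the box.
Matching integer coefficients to the picture gives p.

3*x^2 + 3*x*y + y^2 - 2*y + 1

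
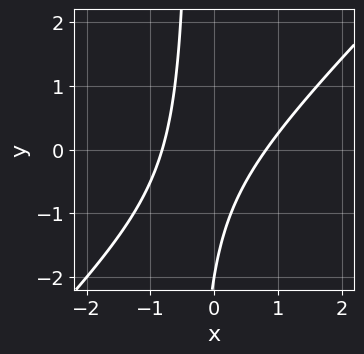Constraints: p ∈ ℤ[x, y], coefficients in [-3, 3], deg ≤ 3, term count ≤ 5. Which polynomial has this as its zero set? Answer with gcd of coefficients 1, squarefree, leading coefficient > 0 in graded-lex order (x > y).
The degree is 2 — the shape is more complex than any degree-1 curve.
Checking where it meets the axes: one y-axis crossing is at y = -2.
These observations pin down the coefficients.

3*x^2 - 3*x*y - y - 2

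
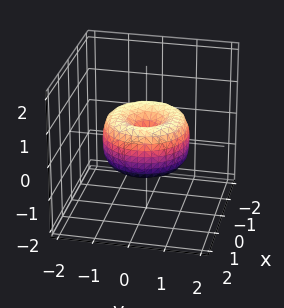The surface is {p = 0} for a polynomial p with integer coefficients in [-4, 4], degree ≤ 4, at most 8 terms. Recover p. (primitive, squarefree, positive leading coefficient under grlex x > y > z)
2*x^4 + 4*x^2*y^2 + 2*y^4 - 3*x^2 - 3*y^2 + 2*z^2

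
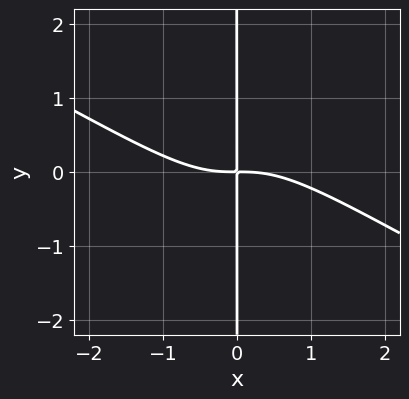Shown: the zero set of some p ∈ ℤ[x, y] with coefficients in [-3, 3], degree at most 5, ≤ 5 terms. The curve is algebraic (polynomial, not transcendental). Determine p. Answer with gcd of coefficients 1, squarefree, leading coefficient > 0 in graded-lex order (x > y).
x^4 + 3*x^3*y + 2*x^2*y^2 + 2*x*y

(a) deg p = 4.
(b) From the axis intercepts and sections: the visible y-axis segment lies entirely on the curve.
(c) Solving for integer coefficients yields p as stated.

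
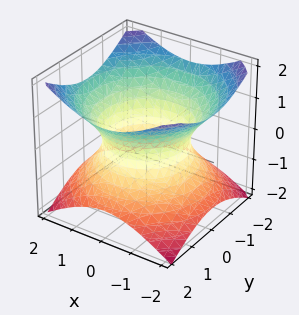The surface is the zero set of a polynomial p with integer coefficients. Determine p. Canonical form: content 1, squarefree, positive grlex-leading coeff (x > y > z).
2*x^2 + 2*y^2 - 3*z^2 - 3

Degree: one connected sheet with a waist; a quadric, so deg p = 2.
Symmetries: the z ↦ −z reflection is a symmetry, so z appears only in even powers; the surface is invariant under rotation about z: p = q(x² + y², z).
Checking where it meets the axes: a circular section at z = 1 has radius between 1 and 2; the surface avoids every integer z-axis point in the box.
Assembling these constraints gives the stated polynomial.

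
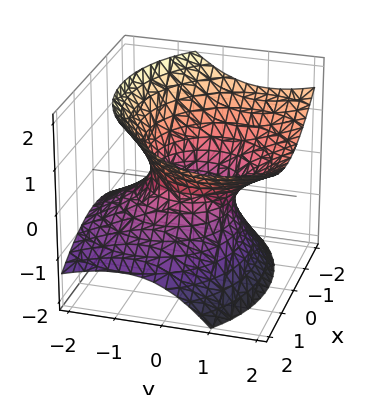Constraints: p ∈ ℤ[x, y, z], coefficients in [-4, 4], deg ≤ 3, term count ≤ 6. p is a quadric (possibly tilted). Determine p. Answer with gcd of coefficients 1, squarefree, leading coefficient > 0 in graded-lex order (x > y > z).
1. Degree: a generic line meets the surface in up to 2 points, so deg p = 2.
2. From the axis intercepts and sections: it misses every integer gridline on the z-axis; the y-axis gridline crossings are at y ∈ {-1, 1}.
3. Putting this together gives p. Check: (-1, 0, 0) on the x-axis lies on the surface, and p(-1, 0, 0) = 0. ✓

2*x^2 + 2*y^2 - 3*y*z - 3*z^2 - 2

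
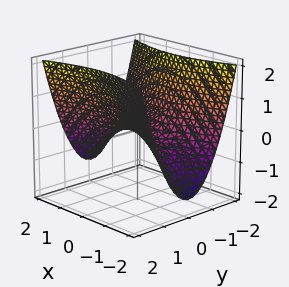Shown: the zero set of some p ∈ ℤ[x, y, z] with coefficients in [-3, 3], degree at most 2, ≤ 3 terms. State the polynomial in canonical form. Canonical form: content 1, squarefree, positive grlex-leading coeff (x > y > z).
x^2 - 3*y^2 + 3*z

(a) deg p = 2.
(b) Symmetries: it's symmetric under y → −y, forcing even powers of y; it's symmetric under x → −x, forcing even powers of x.
(c) Reading off the gridlines: it meets the x-axis at x = 0 (among the integer gridlines); it crosses the z-axis at the gridline z = 0.
(d) Fitting integer coefficients to these (and the overall shape) gives p.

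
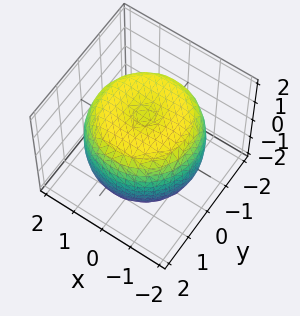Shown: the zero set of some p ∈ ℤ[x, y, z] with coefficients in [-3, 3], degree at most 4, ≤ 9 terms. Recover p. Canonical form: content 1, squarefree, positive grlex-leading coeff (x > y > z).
x^4 + 2*x^2*y^2 + y^4 - 2*x^2 - 2*y^2 + 2*z^2 - 3

1. Degree: no degree-3 surface has this shape, so deg p = 4.
2. Symmetries: the z-axis is an axis of rotation, so x and y enter only as x² + y².
3. Against the integer gridlines: a circular section at z = -1 has radius between 1 and 2.
4. Assembling these constraints gives the stated polynomial.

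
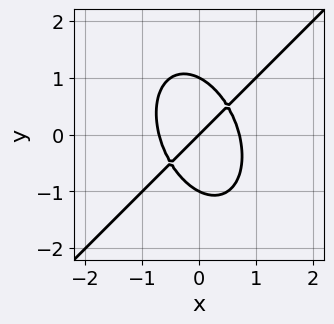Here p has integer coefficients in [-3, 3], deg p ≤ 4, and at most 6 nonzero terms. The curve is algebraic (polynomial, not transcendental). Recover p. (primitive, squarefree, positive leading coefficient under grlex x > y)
Degree: a generic line meets the curve in up to 3 points, so deg p = 3.
Observable constraints: the y-axis gridline crossings are at y ∈ {-1, 0, 1}; it meets the x-axis at x = 0 (among the integer gridlines).
These observations pin down the coefficients.

2*x^3 - x^2*y - y^3 - x + y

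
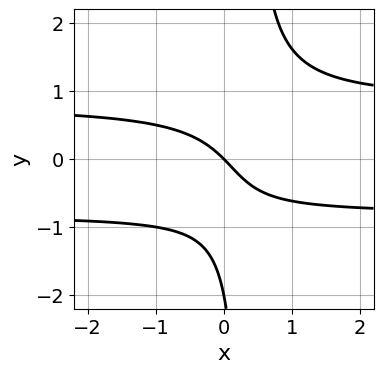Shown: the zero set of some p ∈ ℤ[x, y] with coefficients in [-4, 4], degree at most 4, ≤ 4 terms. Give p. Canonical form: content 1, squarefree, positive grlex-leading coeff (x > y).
First, degree: a generic line meets the curve in up to 3 points, so deg p = 3.
Next, from the axis intercepts and sections: it meets the x-axis at x = 0 (among the integer gridlines); among the integer gridlines, it crosses the y-axis at y ∈ {-2, 0}.
Finally, together with the visible shape, these determine p as stated.

3*x*y^2 - y^2 - 2*x - 2*y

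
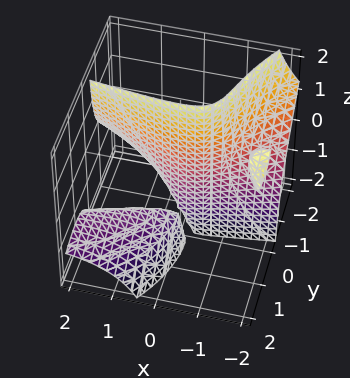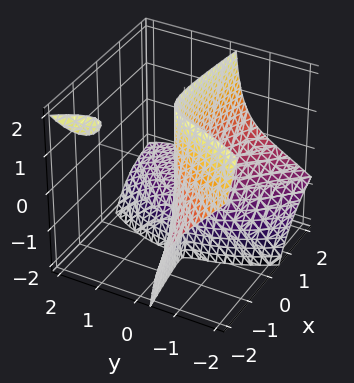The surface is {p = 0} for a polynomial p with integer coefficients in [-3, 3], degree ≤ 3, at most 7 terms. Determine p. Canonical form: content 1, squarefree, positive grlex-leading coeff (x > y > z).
3*x*y*z + y^3 + x^2 + 2*y*z + 3*y

There are 3 components. They look like related sheets of one shape, so recover p as a whole.
deg p = 3. No degree-2 surface has this shape.
Observable constraints: one y-axis crossing is at y = 0; one x-axis crossing is at x = 0.
These observations pin down the coefficients. Check: (0, 0, 2) on the z-axis lies on the surface, and p(0, 0, 2) = 0. ✓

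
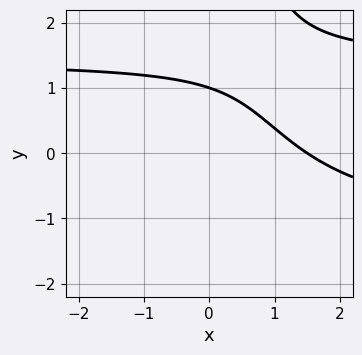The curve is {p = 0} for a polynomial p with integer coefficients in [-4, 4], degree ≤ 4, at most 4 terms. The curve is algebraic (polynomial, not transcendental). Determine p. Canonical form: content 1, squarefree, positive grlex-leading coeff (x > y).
x*y^2 - 2*x - 3*y + 3

(a) deg p = 3. A generic line meets the curve in up to 3 points.
(b) From the axis intercepts and sections: it crosses the y-axis at the gridline y = 1.
(c) Putting this together gives p.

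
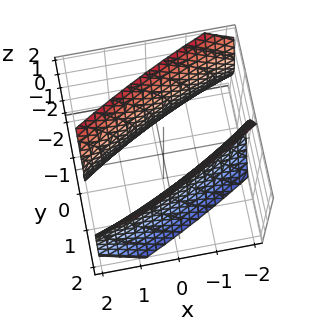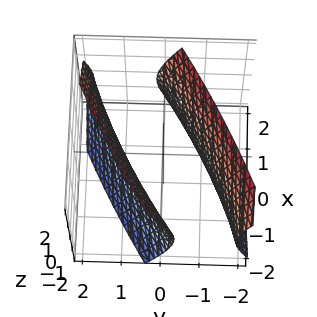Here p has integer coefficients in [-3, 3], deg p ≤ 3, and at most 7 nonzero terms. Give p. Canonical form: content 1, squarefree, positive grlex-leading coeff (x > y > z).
x^2 - 3*x*y + 3*y^2 - z^2 - 3

First, there are 2 components. They look like related sheets of one shape, so recover p as a whole.
Next, the degree is 2 — the shape is more complex than any degree-1 surface.
Next, from the visible intercepts: it misses every integer gridline on the z-axis; among the integer gridlines, it crosses the y-axis at y ∈ {-1, 1}.
Finally, assembling these constraints gives the stated polynomial.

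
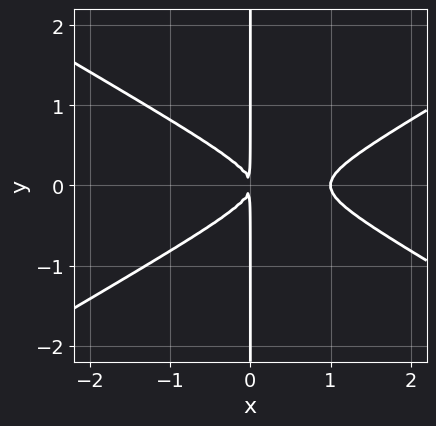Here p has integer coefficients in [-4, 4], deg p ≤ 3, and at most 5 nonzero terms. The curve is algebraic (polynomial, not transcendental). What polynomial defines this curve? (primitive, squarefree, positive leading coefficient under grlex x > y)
The degree is 3 — a generic line meets the curve in up to 3 points.
Symmetries: the y ↦ −y reflection is a symmetry, so y appears only in even powers.
From the visible intercepts: one x-axis crossing is at x = 1; the visible y-axis segment lies entirely on the curve.
Matching integer coefficients to the picture gives p.

x^3 - 3*x*y^2 - x^2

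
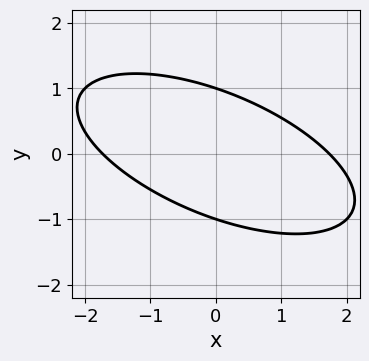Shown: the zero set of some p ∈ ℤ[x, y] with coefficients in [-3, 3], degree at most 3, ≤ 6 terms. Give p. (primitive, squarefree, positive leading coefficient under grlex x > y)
x^2 + 2*x*y + 3*y^2 - 3

1. Degree: the shape is more complex than any degree-1 curve, so deg p = 2.
2. Against the integer gridlines: among the integer gridlines, it crosses the y-axis at y ∈ {-1, 1}.
3. The integer polynomial consistent with all of this is the stated p.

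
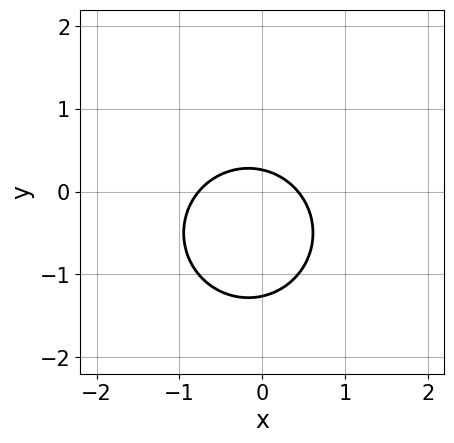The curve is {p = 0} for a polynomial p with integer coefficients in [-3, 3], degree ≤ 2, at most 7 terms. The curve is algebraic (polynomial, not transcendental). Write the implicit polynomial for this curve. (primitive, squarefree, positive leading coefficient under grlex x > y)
The degree is 2 — no degree-1 curve has this shape.
Putting this together gives p.

3*x^2 + 3*y^2 + x + 3*y - 1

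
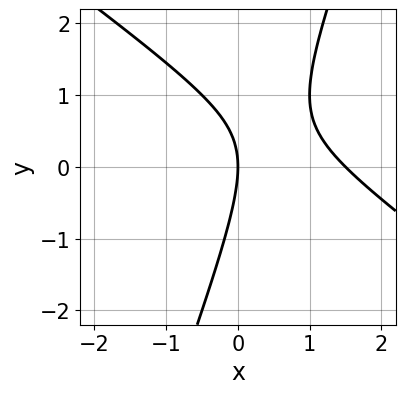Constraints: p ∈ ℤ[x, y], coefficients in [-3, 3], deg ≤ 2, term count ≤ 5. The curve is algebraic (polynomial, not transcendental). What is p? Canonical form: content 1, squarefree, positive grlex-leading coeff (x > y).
First, degree: no degree-1 curve has this shape, so deg p = 2.
Then, reading off the gridlines: one x-axis crossing is at x = 0; it meets the y-axis at y = 0 (among the integer gridlines).
Finally, fitting integer coefficients to these (and the overall shape) gives p.

2*x^2 + 2*x*y - y^2 - 3*x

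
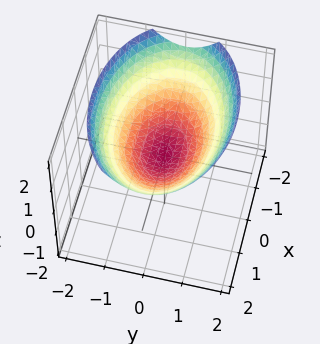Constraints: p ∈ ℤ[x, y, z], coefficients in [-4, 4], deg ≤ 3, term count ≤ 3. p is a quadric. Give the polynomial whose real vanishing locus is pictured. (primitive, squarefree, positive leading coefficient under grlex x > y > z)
x^2 + 2*y^2 - 3*z

First, degree: a paraboloid; a quadric, so deg p = 2.
Next, symmetries: it's symmetric under y → −y, forcing even powers of y; the x ↦ −x reflection is a symmetry, so x appears only in even powers.
Next, against the integer gridlines: it crosses the x-axis at the gridline x = 0; one z-axis crossing is at z = 0; it meets the y-axis at y = 0 (among the integer gridlines).
Finally, fitting integer coefficients to these (and the overall shape) gives p.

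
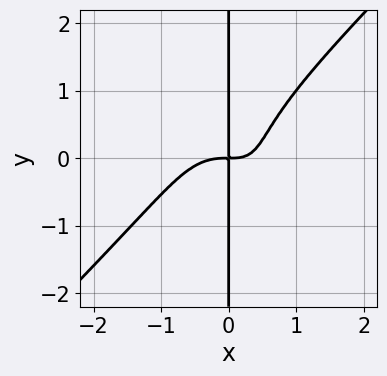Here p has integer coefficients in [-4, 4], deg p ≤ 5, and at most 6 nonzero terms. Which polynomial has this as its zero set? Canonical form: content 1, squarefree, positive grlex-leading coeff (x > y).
deg p = 4.
From the visible intercepts: the visible y-axis segment lies entirely on the curve.
Putting this together gives p.

3*x^4 - x^3*y - 2*x*y^3 + 2*x^2*y - 2*x*y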